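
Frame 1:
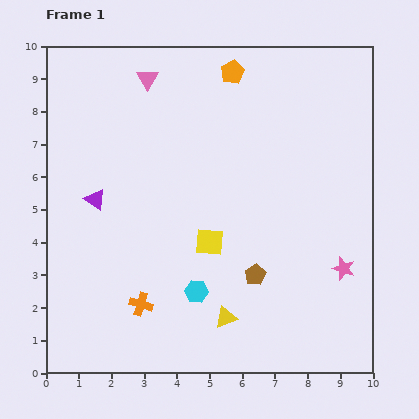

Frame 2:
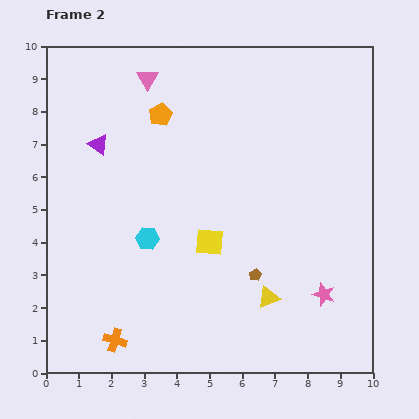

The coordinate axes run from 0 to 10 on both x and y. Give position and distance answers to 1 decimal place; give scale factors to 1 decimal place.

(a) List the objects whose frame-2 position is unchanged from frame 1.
the brown pentagon, the yellow square, the pink triangle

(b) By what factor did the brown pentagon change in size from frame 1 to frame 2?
0.6×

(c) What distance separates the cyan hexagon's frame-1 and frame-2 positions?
2.2

The cyan hexagon moved from (4.6, 2.5) to (3.1, 4.1), a distance of √(1.5² + 1.6²) ≈ 2.2.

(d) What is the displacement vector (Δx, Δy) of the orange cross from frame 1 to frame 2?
(-0.8, -1.1)

The orange cross was at (2.9, 2.1) in frame 1 and (2.1, 1.0) in frame 2.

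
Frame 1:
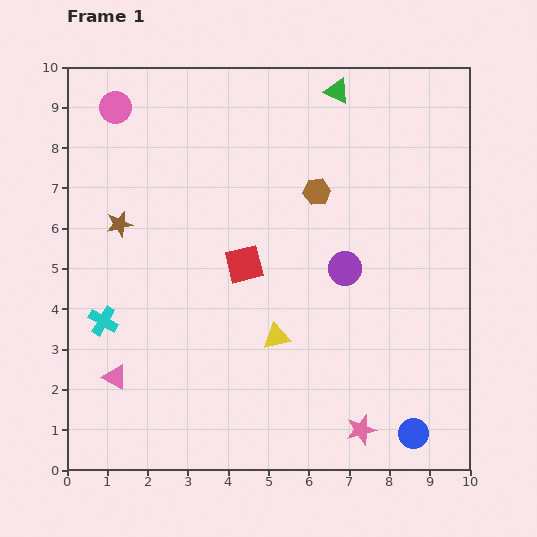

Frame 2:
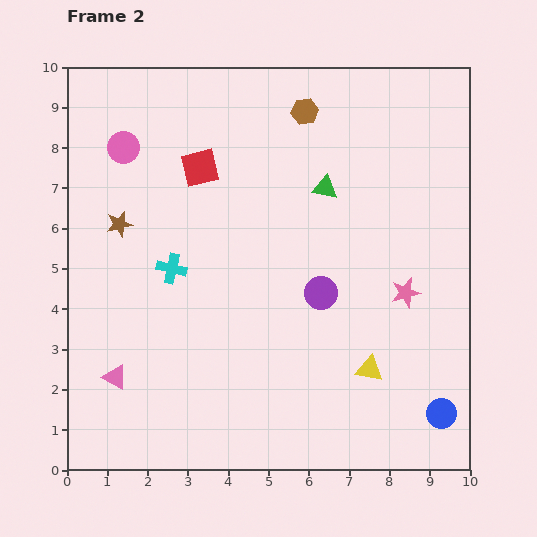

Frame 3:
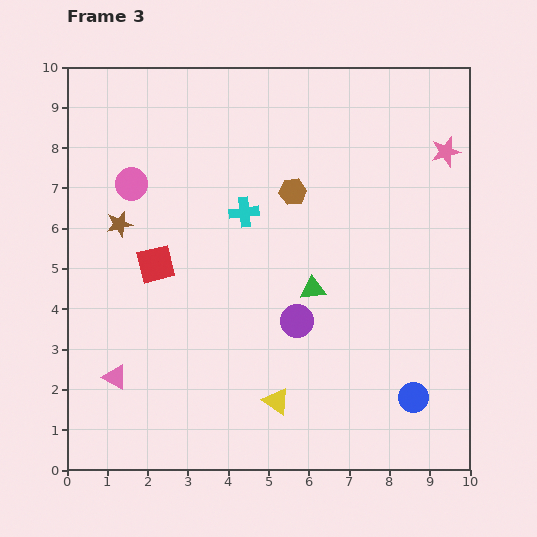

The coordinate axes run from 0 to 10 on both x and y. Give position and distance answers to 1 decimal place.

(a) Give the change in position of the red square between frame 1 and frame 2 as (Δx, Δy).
(-1.1, 2.4)

The red square was at (4.4, 5.1) in frame 1 and (3.3, 7.5) in frame 2.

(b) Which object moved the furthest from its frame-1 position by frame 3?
the pink star

(moved 7.2; next 4.9)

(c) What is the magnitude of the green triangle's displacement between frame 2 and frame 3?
2.5

The green triangle moved from (6.4, 7.0) to (6.1, 4.5), a distance of √(0.3² + 2.5²) ≈ 2.5.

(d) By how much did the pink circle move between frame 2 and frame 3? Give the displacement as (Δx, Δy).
(0.2, -0.9)

The pink circle was at (1.4, 8.0) in frame 2 and (1.6, 7.1) in frame 3.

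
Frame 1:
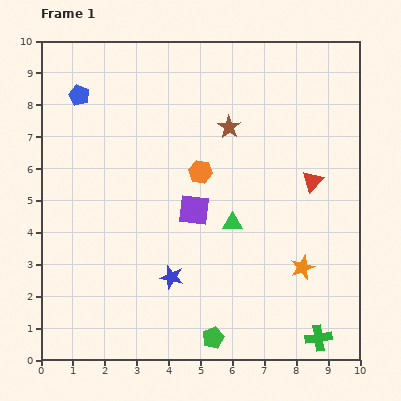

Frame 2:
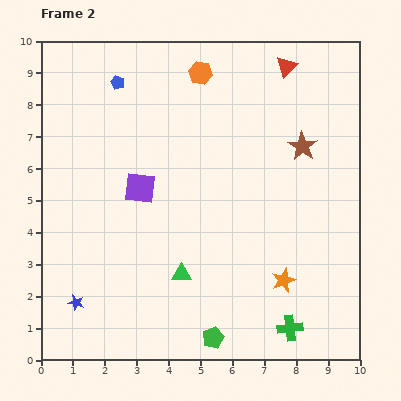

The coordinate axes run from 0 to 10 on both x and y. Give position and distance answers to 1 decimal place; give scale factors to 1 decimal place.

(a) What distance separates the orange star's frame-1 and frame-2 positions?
0.7

The orange star moved from (8.2, 2.9) to (7.6, 2.5), a distance of √(0.6² + 0.4²) ≈ 0.7.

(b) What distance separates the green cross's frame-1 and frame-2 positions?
0.9

The green cross moved from (8.7, 0.7) to (7.8, 1.0), a distance of √(0.9² + 0.3²) ≈ 0.9.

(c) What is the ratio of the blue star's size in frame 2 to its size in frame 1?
0.7×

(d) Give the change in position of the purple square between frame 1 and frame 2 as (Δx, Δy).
(-1.7, 0.7)

The purple square was at (4.8, 4.7) in frame 1 and (3.1, 5.4) in frame 2.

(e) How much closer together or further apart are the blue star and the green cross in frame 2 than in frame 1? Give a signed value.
+1.7

Distance in frame 1: 5.0. Distance in frame 2: 6.7.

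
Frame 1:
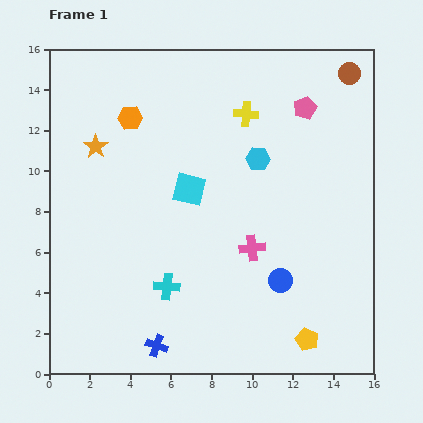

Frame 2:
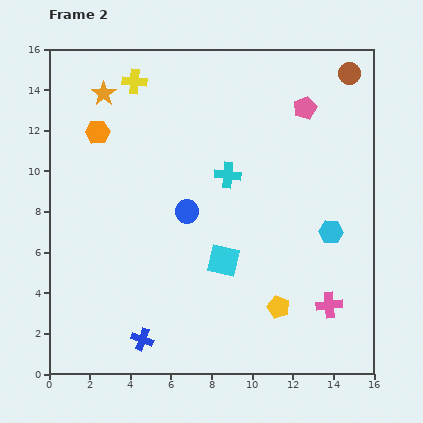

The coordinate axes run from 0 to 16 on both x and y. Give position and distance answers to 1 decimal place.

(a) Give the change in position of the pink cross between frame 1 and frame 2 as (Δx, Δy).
(3.8, -2.8)

The pink cross was at (10.0, 6.2) in frame 1 and (13.8, 3.4) in frame 2.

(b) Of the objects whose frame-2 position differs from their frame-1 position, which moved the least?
the blue cross

(moved 0.8)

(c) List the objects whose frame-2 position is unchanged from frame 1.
the brown circle, the pink pentagon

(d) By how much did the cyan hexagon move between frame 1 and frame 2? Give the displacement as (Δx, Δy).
(3.6, -3.6)

The cyan hexagon was at (10.3, 10.6) in frame 1 and (13.9, 7.0) in frame 2.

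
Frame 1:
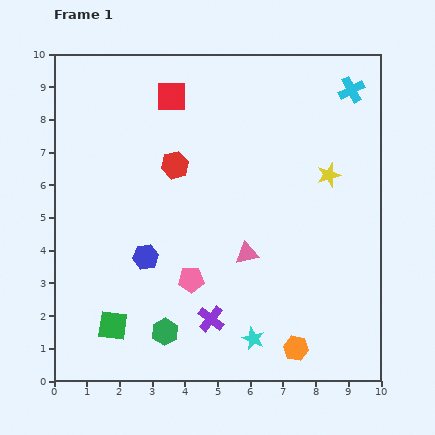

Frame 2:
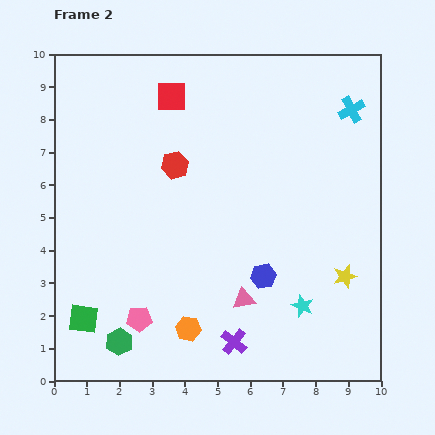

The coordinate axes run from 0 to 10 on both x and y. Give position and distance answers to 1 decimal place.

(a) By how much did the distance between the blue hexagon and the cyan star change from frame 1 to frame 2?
-2.6

Distance in frame 1: 4.1. Distance in frame 2: 1.5.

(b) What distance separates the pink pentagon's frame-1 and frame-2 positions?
2.0

The pink pentagon moved from (4.2, 3.1) to (2.6, 1.9), a distance of √(1.6² + 1.2²) ≈ 2.0.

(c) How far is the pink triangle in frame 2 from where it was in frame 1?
1.4

The pink triangle moved from (5.9, 3.9) to (5.8, 2.5), a distance of √(0.1² + 1.4²) ≈ 1.4.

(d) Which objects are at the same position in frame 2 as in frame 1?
the red hexagon, the red square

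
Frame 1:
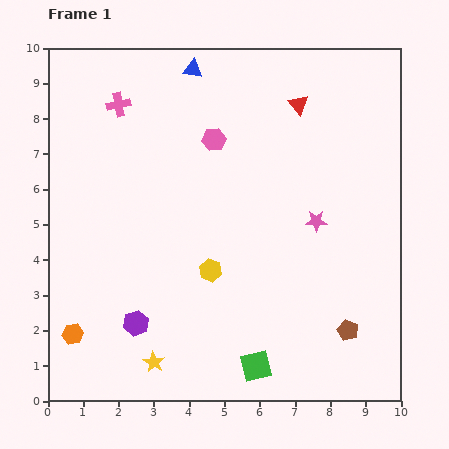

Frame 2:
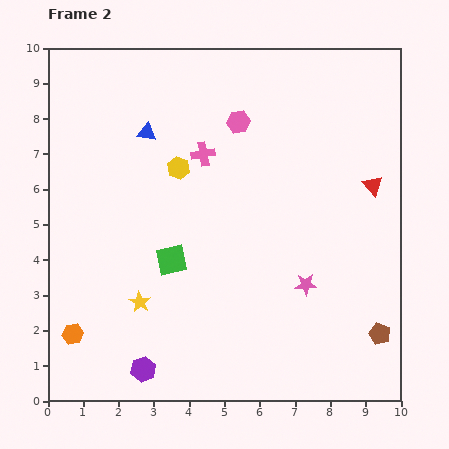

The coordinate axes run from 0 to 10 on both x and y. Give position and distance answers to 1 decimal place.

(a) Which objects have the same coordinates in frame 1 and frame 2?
the orange hexagon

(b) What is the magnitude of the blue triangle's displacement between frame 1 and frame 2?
2.2

The blue triangle moved from (4.1, 9.4) to (2.8, 7.6), a distance of √(1.3² + 1.8²) ≈ 2.2.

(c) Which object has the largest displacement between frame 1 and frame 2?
the green square

(moved 3.8; next 3.1)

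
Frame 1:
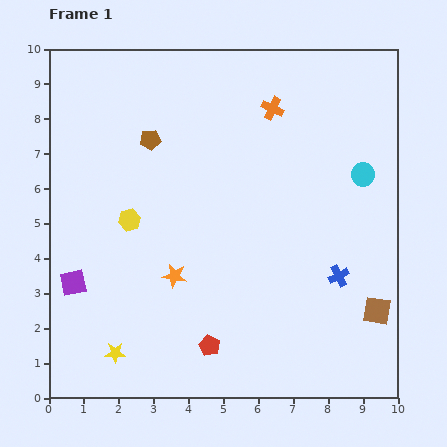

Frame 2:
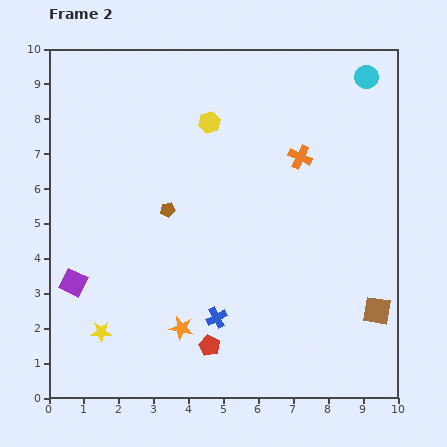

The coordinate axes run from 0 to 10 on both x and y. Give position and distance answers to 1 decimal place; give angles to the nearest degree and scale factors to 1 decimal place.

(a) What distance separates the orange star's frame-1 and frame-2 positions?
1.5

The orange star moved from (3.6, 3.5) to (3.8, 2.0), a distance of √(0.2² + 1.5²) ≈ 1.5.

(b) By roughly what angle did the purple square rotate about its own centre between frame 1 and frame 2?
37° clockwise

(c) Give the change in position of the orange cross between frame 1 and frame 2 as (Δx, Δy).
(0.8, -1.4)

The orange cross was at (6.4, 8.3) in frame 1 and (7.2, 6.9) in frame 2.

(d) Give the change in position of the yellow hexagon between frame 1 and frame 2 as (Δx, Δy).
(2.3, 2.8)

The yellow hexagon was at (2.3, 5.1) in frame 1 and (4.6, 7.9) in frame 2.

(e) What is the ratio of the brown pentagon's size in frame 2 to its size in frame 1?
0.7×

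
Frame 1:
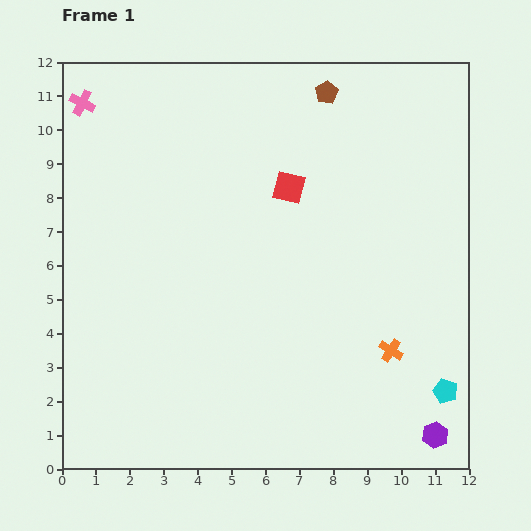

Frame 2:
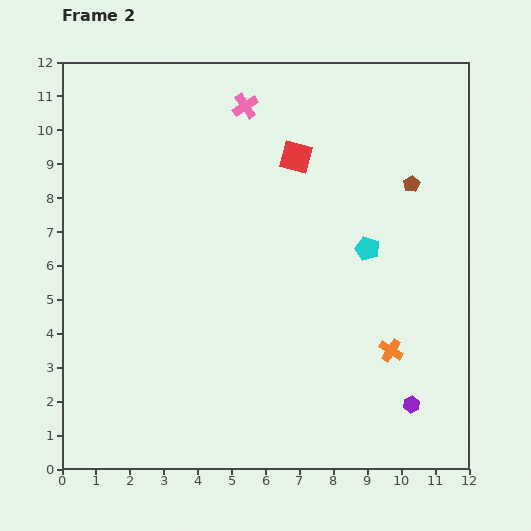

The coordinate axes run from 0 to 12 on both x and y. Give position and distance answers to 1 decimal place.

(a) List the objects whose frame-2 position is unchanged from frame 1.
the orange cross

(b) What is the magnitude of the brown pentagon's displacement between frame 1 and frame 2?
3.7

The brown pentagon moved from (7.8, 11.1) to (10.3, 8.4), a distance of √(2.5² + 2.7²) ≈ 3.7.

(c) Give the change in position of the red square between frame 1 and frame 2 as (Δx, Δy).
(0.2, 0.9)

The red square was at (6.7, 8.3) in frame 1 and (6.9, 9.2) in frame 2.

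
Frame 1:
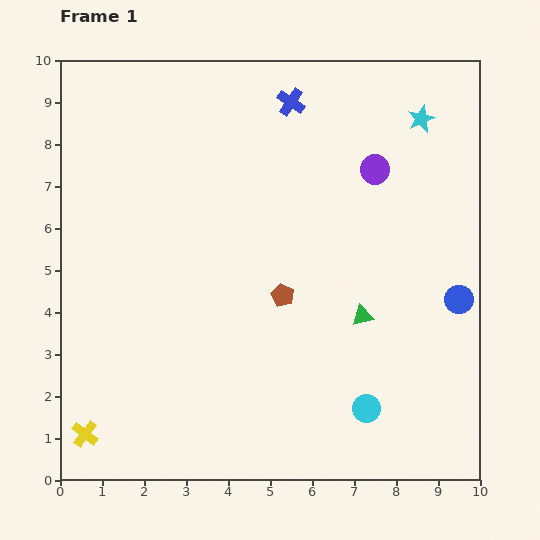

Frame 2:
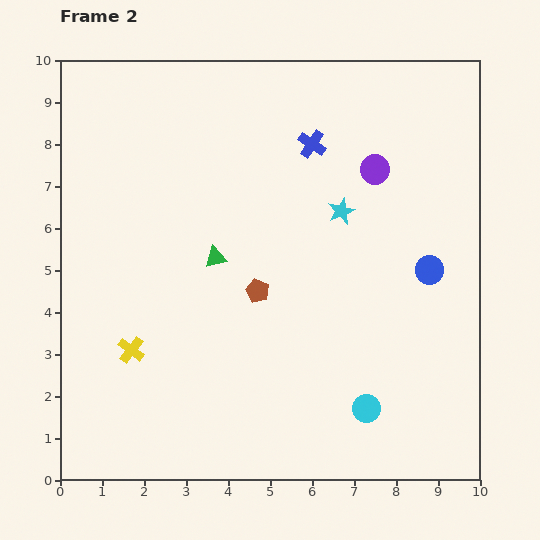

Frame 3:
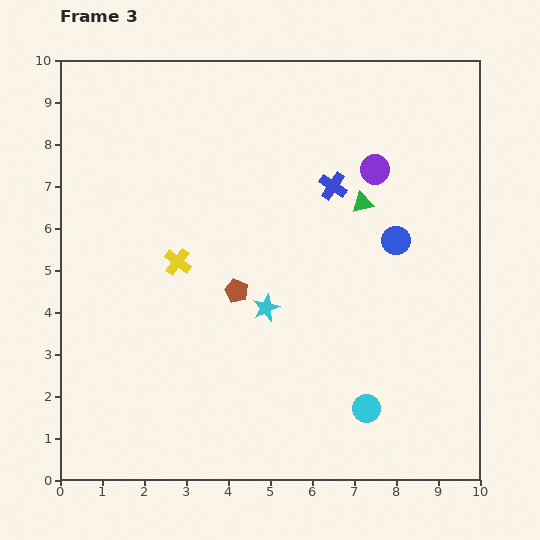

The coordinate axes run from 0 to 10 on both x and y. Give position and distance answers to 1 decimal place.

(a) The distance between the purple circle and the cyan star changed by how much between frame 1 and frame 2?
-0.3

Distance in frame 1: 1.6. Distance in frame 2: 1.3.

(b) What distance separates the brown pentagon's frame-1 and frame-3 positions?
1.1

The brown pentagon moved from (5.3, 4.4) to (4.2, 4.5), a distance of √(1.1² + 0.1²) ≈ 1.1.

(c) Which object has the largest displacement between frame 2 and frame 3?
the green triangle

(moved 3.7; next 2.9)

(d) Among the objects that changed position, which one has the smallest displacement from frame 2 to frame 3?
the brown pentagon

(moved 0.5)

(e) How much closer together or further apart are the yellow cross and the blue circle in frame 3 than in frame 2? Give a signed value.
-2.1

Distance in frame 2: 7.3. Distance in frame 3: 5.2.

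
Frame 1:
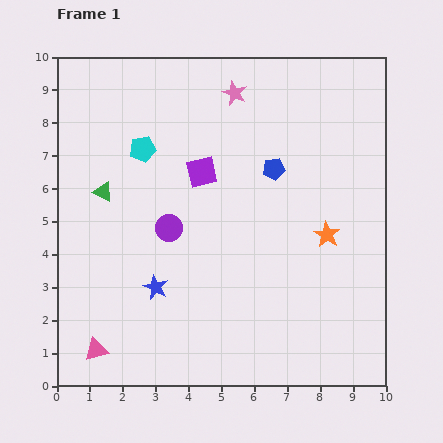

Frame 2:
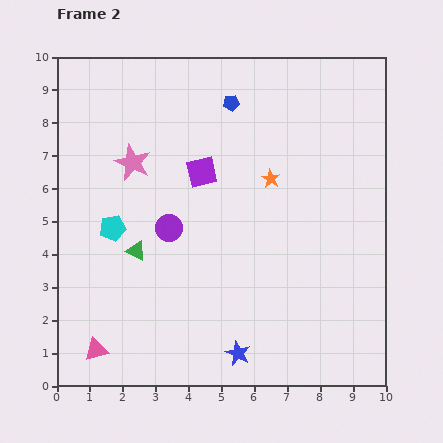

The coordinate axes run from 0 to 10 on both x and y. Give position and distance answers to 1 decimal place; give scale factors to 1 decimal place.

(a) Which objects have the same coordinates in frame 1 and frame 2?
the purple circle, the pink triangle, the purple square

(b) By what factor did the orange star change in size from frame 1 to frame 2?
0.7×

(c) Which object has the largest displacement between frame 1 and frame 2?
the pink star

(moved 3.7; next 3.2)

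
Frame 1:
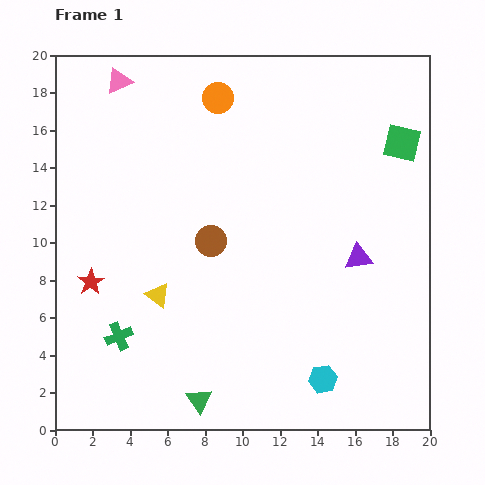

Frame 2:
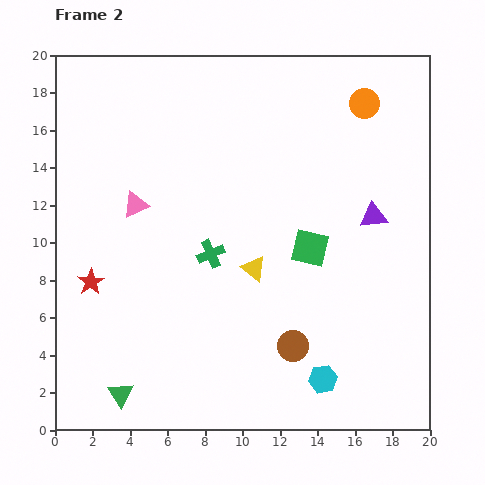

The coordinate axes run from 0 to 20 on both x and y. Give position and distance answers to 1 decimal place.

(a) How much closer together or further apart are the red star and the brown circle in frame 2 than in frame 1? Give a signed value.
+4.5

Distance in frame 1: 6.8. Distance in frame 2: 11.3.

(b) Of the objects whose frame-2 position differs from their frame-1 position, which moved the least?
the purple triangle

(moved 2.3)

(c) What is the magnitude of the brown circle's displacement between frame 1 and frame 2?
7.1

The brown circle moved from (8.3, 10.1) to (12.7, 4.5), a distance of √(4.4² + 5.6²) ≈ 7.1.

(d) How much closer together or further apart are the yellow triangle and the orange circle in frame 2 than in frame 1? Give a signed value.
-0.4

Distance in frame 1: 11.0. Distance in frame 2: 10.6.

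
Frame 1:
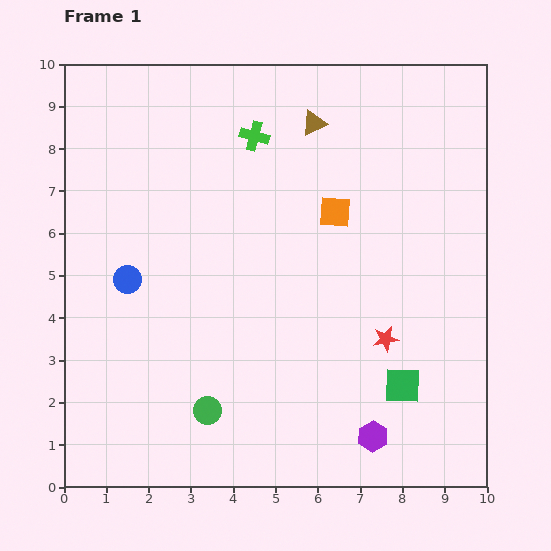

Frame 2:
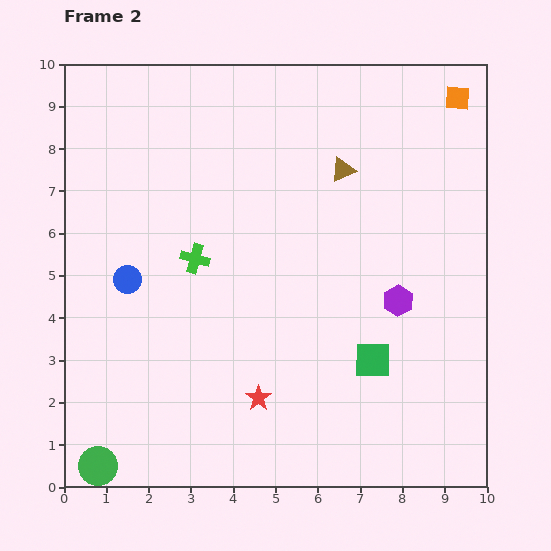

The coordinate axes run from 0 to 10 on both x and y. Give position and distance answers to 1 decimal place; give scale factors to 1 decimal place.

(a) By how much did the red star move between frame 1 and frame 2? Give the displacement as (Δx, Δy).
(-3.0, -1.4)

The red star was at (7.6, 3.5) in frame 1 and (4.6, 2.1) in frame 2.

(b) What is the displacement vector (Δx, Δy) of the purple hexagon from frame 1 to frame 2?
(0.6, 3.2)

The purple hexagon was at (7.3, 1.2) in frame 1 and (7.9, 4.4) in frame 2.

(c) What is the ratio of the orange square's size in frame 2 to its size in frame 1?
0.8×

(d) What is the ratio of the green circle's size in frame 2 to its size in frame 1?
1.4×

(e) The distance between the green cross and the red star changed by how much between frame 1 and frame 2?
-2.1

Distance in frame 1: 5.7. Distance in frame 2: 3.6.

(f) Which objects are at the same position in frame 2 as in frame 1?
the blue circle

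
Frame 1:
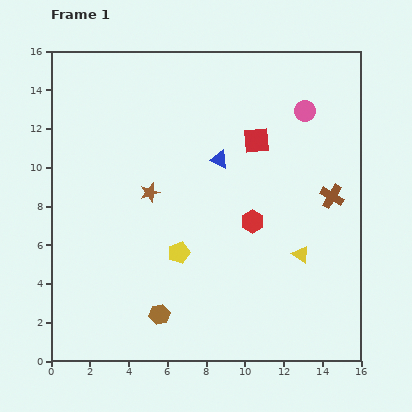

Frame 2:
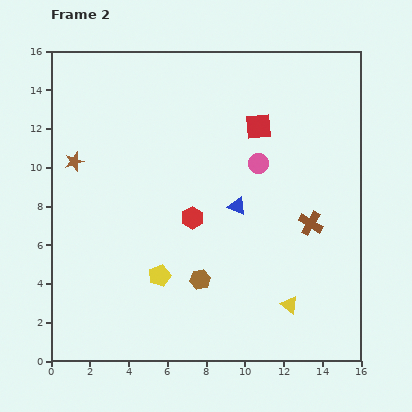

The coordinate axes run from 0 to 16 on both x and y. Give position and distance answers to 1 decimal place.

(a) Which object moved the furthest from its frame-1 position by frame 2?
the brown star

(moved 4.2; next 3.6)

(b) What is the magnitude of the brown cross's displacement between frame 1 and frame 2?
1.8

The brown cross moved from (14.5, 8.5) to (13.4, 7.1), a distance of √(1.1² + 1.4²) ≈ 1.8.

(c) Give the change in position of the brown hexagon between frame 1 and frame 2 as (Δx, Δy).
(2.1, 1.8)

The brown hexagon was at (5.6, 2.4) in frame 1 and (7.7, 4.2) in frame 2.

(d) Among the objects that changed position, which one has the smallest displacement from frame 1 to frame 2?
the red square

(moved 0.7)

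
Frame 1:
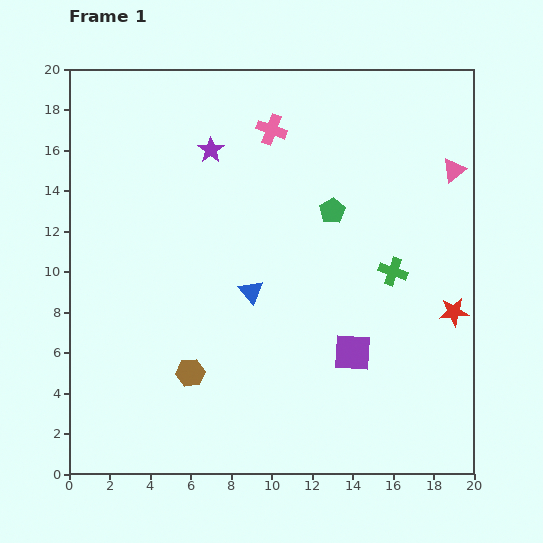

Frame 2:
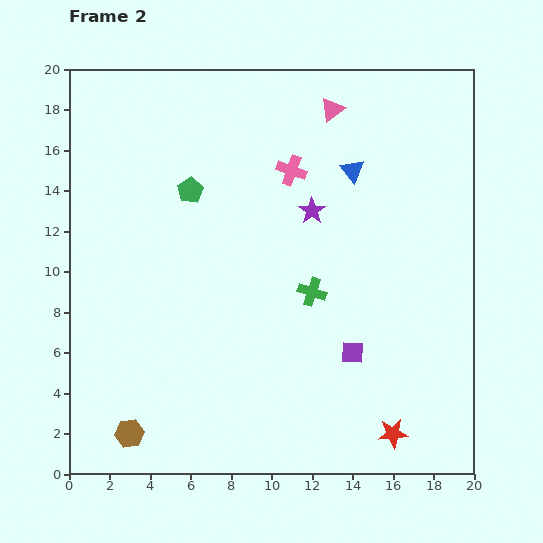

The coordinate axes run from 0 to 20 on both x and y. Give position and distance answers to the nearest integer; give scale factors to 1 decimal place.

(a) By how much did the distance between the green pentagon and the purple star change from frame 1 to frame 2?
-1

Distance in frame 1: 7. Distance in frame 2: 6.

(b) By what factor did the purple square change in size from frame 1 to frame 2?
0.6×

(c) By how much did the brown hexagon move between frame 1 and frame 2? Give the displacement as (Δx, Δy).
(-3, -3)

The brown hexagon was at (6, 5) in frame 1 and (3, 2) in frame 2.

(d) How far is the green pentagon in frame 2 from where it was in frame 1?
7

The green pentagon moved from (13, 13) to (6, 14), a distance of √(7² + 1²) ≈ 7.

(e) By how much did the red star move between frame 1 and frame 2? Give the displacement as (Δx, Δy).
(-3, -6)

The red star was at (19, 8) in frame 1 and (16, 2) in frame 2.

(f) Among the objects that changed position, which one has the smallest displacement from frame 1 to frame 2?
the pink cross

(moved 2)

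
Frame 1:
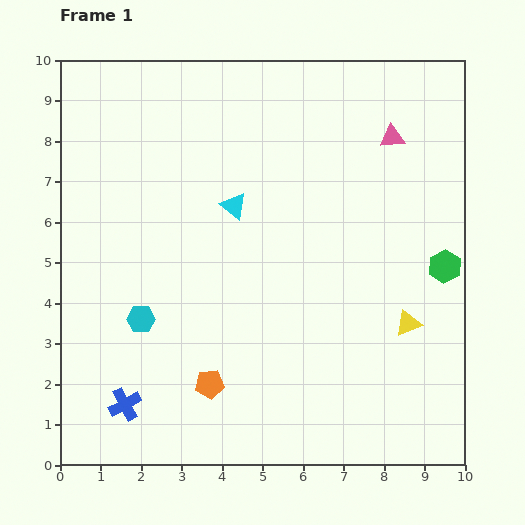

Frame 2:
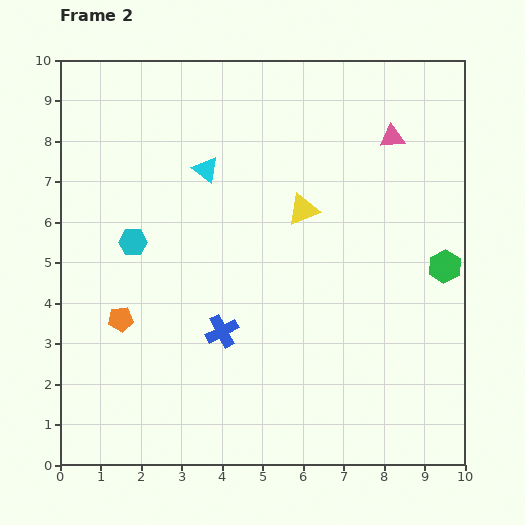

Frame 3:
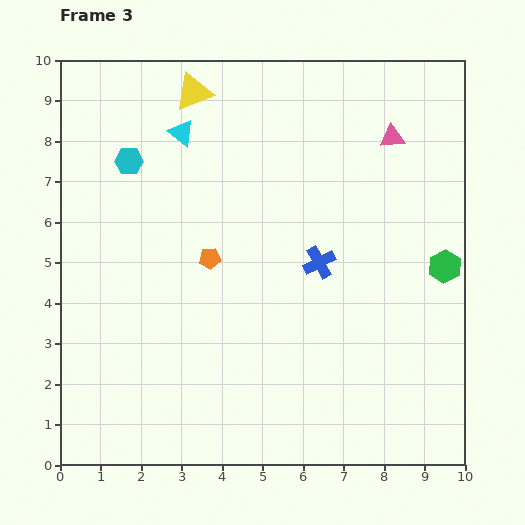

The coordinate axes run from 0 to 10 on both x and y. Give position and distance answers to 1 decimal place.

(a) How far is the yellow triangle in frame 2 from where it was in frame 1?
3.8

The yellow triangle moved from (8.6, 3.5) to (6.0, 6.3), a distance of √(2.6² + 2.8²) ≈ 3.8.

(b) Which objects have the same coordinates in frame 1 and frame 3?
the pink triangle, the green hexagon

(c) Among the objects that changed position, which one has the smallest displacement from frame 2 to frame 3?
the cyan triangle

(moved 1.1)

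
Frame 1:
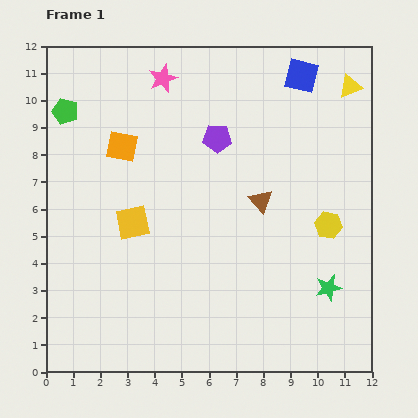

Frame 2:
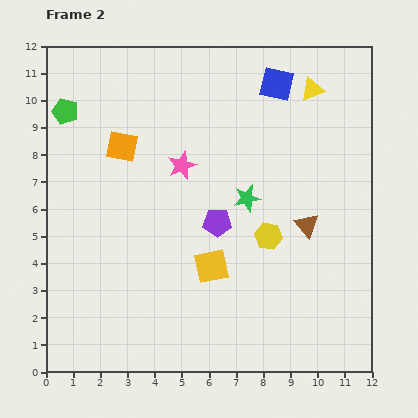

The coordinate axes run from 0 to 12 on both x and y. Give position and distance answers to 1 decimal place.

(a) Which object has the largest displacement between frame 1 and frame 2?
the green star

(moved 4.5; next 3.3)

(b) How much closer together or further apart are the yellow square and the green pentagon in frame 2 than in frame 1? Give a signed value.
+3.1

Distance in frame 1: 4.8. Distance in frame 2: 7.9.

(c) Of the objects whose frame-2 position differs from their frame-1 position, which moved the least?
the blue square

(moved 0.9)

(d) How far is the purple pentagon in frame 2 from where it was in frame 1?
3.1

The purple pentagon moved from (6.3, 8.6) to (6.3, 5.5), a distance of √(0.0² + 3.1²) ≈ 3.1.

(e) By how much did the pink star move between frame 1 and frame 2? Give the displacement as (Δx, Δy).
(0.7, -3.2)

The pink star was at (4.3, 10.8) in frame 1 and (5.0, 7.6) in frame 2.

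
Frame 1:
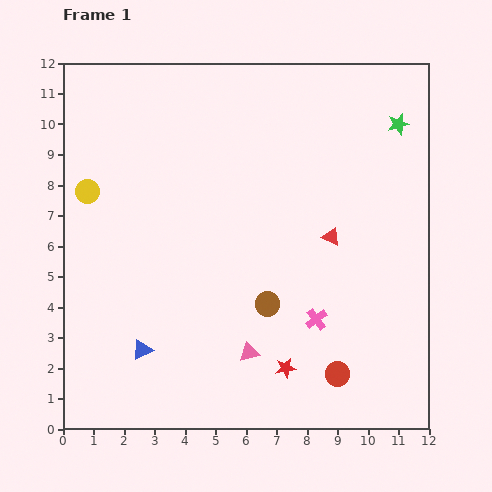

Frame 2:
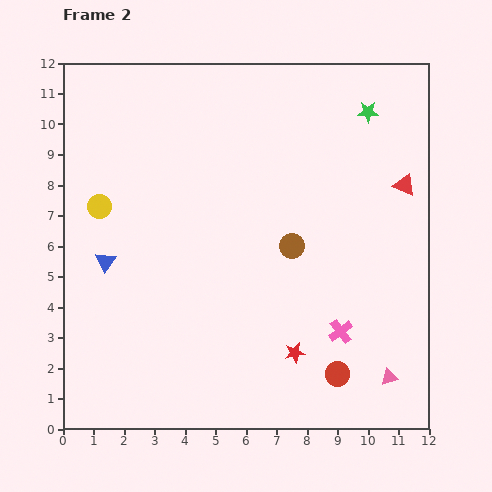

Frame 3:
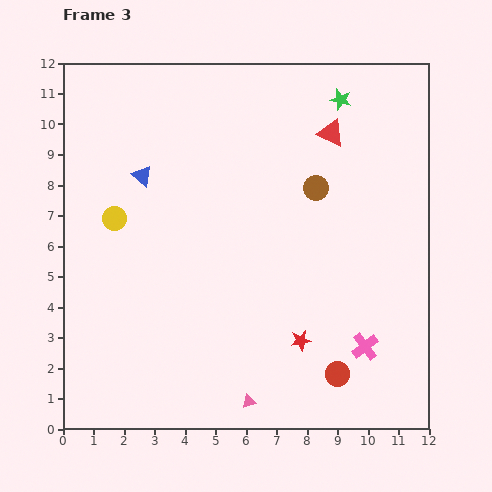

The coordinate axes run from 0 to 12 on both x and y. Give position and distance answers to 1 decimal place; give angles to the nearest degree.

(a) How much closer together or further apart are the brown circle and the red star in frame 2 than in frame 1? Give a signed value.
+1.3

Distance in frame 1: 2.2. Distance in frame 2: 3.5.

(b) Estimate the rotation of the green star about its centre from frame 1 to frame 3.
30° clockwise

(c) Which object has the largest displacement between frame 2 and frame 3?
the pink triangle

(moved 4.7; next 3.0)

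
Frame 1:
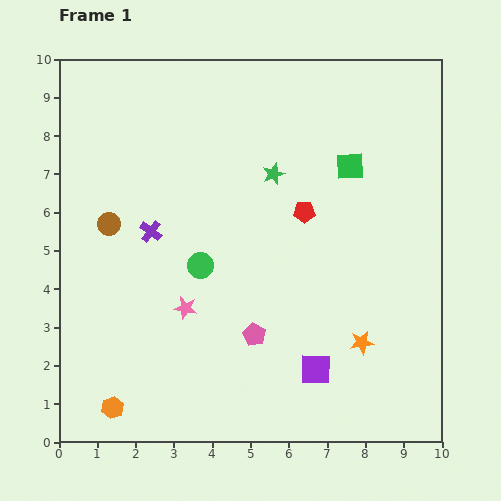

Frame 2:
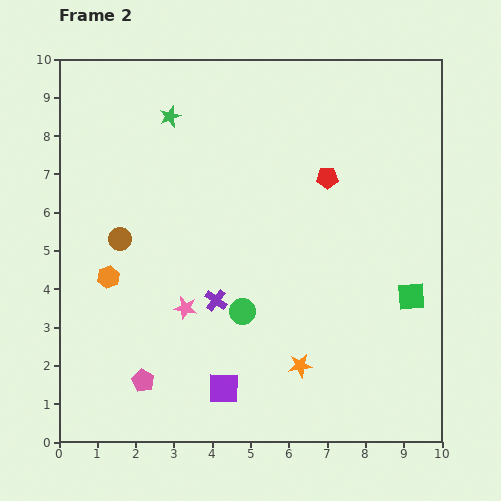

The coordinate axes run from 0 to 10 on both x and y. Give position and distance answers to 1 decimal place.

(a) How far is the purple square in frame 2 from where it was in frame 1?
2.5

The purple square moved from (6.7, 1.9) to (4.3, 1.4), a distance of √(2.4² + 0.5²) ≈ 2.5.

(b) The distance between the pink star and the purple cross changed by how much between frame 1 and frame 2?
-1.4

Distance in frame 1: 2.2. Distance in frame 2: 0.8.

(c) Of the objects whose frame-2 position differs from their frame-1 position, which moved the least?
the brown circle

(moved 0.5)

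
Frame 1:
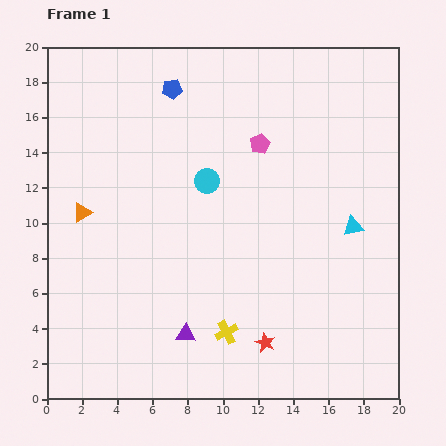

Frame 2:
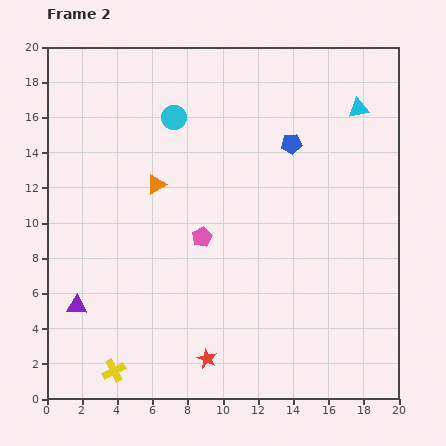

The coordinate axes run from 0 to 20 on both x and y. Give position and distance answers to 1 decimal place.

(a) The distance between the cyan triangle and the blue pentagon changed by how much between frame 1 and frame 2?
-8.6

Distance in frame 1: 12.9. Distance in frame 2: 4.3.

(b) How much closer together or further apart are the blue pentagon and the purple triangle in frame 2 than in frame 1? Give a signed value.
+1.4

Distance in frame 1: 13.9. Distance in frame 2: 15.3.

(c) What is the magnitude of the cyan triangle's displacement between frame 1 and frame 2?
6.7

The cyan triangle moved from (17.4, 9.8) to (17.7, 16.5), a distance of √(0.3² + 6.7²) ≈ 6.7.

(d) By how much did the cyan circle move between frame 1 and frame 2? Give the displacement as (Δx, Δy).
(-1.9, 3.6)

The cyan circle was at (9.1, 12.4) in frame 1 and (7.2, 16.0) in frame 2.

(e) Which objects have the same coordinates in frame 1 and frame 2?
none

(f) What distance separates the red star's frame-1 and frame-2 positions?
3.4

The red star moved from (12.4, 3.2) to (9.1, 2.3), a distance of √(3.3² + 0.9²) ≈ 3.4.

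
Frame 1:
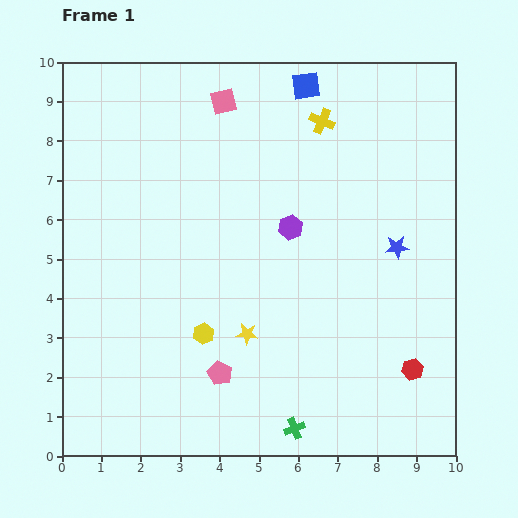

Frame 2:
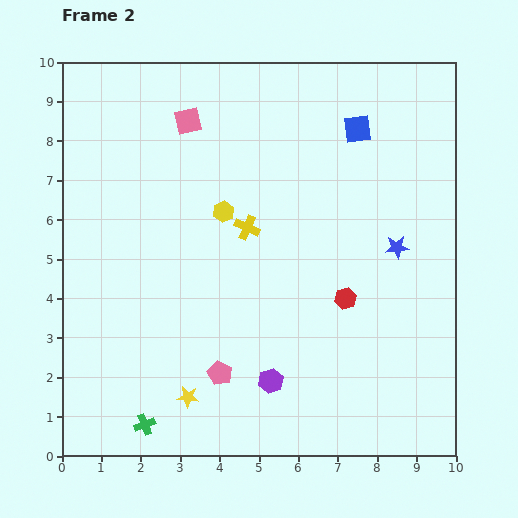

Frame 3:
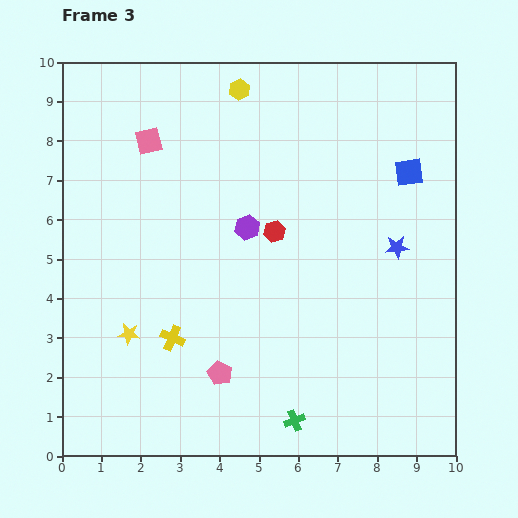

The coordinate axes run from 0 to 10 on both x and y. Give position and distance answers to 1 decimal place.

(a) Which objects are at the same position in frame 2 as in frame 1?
the pink pentagon, the blue star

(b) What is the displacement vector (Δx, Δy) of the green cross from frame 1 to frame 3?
(0.0, 0.2)

The green cross was at (5.9, 0.7) in frame 1 and (5.9, 0.9) in frame 3.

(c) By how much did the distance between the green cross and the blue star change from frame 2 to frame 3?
-2.7

Distance in frame 2: 7.8. Distance in frame 3: 5.1.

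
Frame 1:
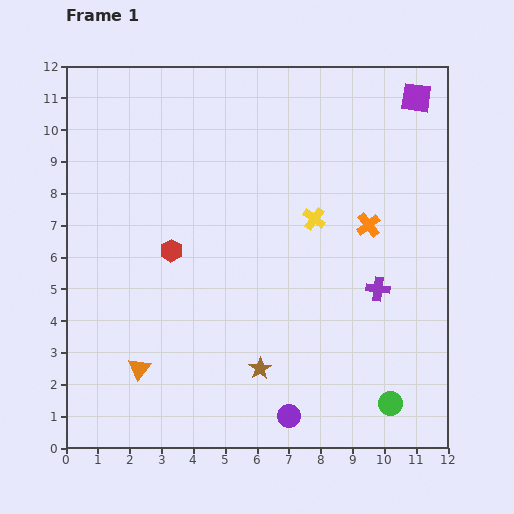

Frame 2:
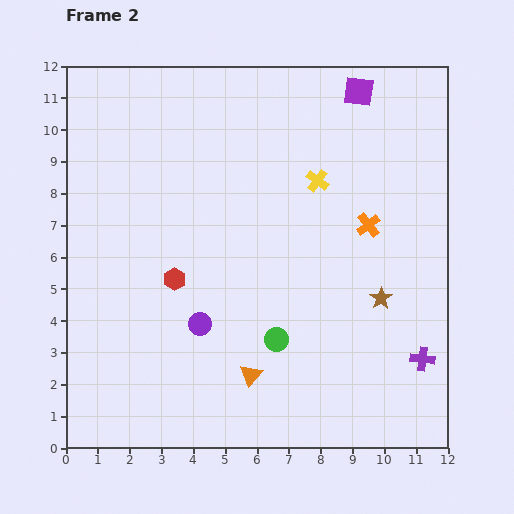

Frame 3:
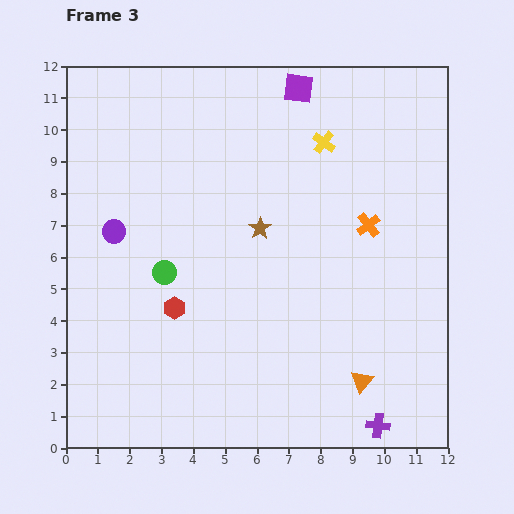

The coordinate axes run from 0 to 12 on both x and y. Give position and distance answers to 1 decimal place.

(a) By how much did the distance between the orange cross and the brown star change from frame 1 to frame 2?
-3.3

Distance in frame 1: 5.6. Distance in frame 2: 2.3.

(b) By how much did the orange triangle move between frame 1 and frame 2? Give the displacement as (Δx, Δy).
(3.5, -0.2)

The orange triangle was at (2.3, 2.5) in frame 1 and (5.8, 2.3) in frame 2.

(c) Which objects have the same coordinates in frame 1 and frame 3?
the orange cross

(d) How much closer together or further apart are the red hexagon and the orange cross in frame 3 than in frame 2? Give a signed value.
+0.3

Distance in frame 2: 6.3. Distance in frame 3: 6.6.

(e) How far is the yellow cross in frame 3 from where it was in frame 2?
1.2

The yellow cross moved from (7.9, 8.4) to (8.1, 9.6), a distance of √(0.2² + 1.2²) ≈ 1.2.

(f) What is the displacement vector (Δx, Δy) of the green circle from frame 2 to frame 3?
(-3.5, 2.1)

The green circle was at (6.6, 3.4) in frame 2 and (3.1, 5.5) in frame 3.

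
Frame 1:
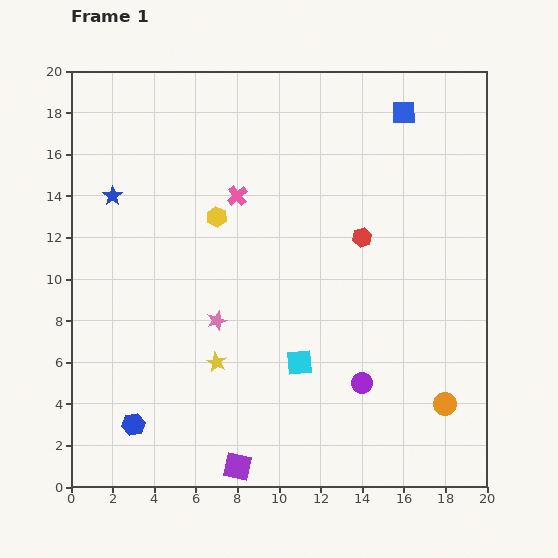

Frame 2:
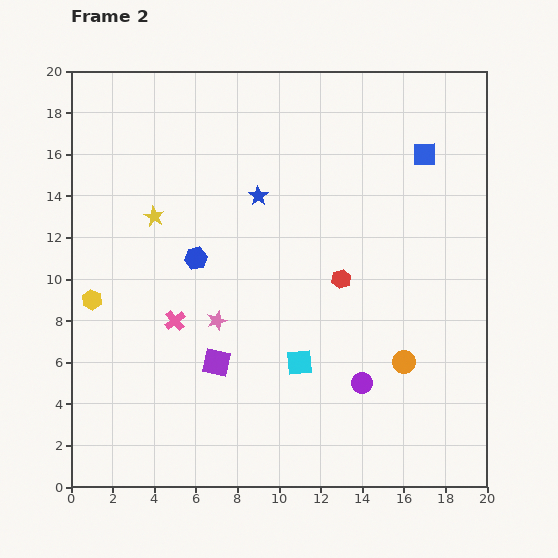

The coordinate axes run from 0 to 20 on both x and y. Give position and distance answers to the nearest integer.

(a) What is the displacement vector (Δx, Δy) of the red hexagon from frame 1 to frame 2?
(-1, -2)

The red hexagon was at (14, 12) in frame 1 and (13, 10) in frame 2.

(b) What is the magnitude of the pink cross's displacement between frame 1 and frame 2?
7

The pink cross moved from (8, 14) to (5, 8), a distance of √(3² + 6²) ≈ 7.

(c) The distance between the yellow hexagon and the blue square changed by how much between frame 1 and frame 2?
+7

Distance in frame 1: 10. Distance in frame 2: 17.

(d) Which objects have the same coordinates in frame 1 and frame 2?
the purple circle, the cyan square, the pink star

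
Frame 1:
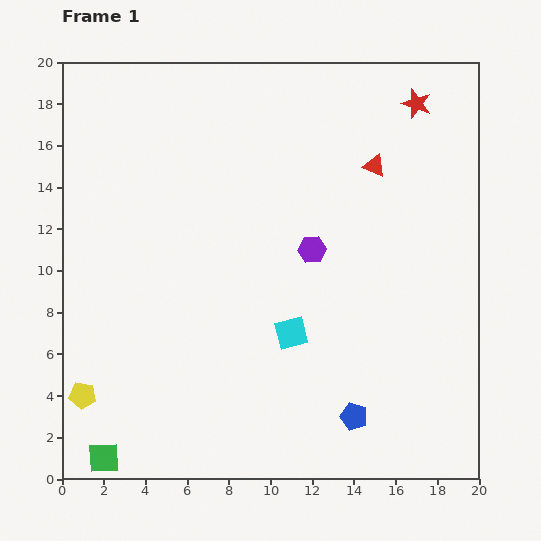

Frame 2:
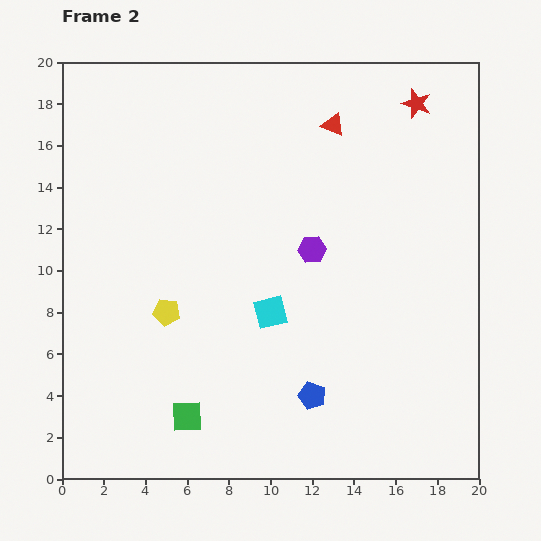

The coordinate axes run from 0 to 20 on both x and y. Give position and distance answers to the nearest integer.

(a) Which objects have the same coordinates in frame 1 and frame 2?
the purple hexagon, the red star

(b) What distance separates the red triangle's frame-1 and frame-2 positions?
3

The red triangle moved from (15, 15) to (13, 17), a distance of √(2² + 2²) ≈ 3.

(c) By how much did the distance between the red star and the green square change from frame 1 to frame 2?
-4

Distance in frame 1: 23. Distance in frame 2: 19.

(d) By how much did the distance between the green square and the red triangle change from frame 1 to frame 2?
-3

Distance in frame 1: 19. Distance in frame 2: 16.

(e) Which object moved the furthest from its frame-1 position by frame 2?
the yellow pentagon

(moved 6; next 4)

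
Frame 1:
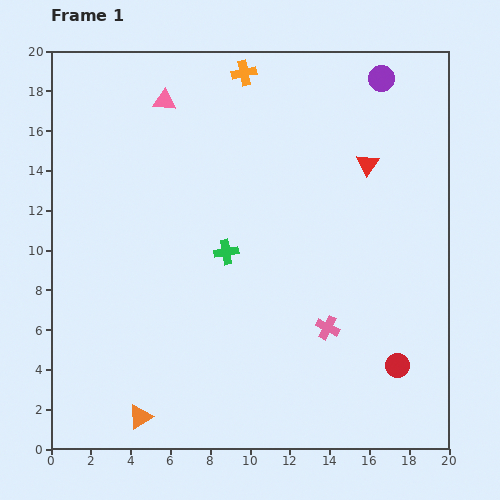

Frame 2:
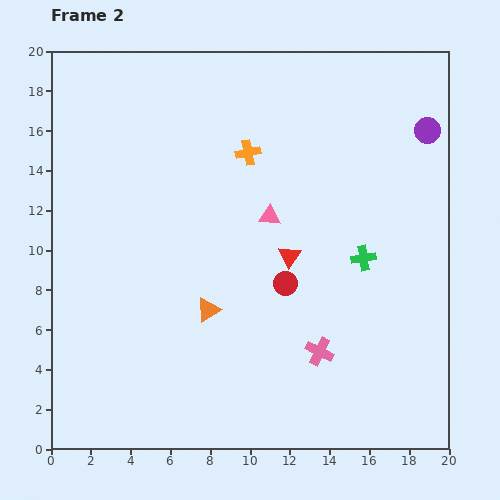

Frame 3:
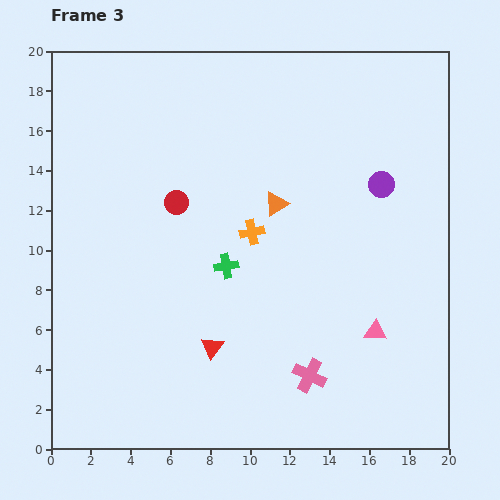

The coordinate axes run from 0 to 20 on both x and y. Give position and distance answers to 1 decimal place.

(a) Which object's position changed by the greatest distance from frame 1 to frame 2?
the pink triangle

(moved 7.9; next 6.9)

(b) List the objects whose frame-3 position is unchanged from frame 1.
none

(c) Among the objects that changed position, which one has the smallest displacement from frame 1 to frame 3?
the green cross

(moved 0.7)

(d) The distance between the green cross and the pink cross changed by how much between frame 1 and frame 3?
+0.5

Distance in frame 1: 6.4. Distance in frame 3: 6.9.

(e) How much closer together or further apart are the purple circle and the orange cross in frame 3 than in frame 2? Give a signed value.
-2.2

Distance in frame 2: 9.1. Distance in frame 3: 6.9.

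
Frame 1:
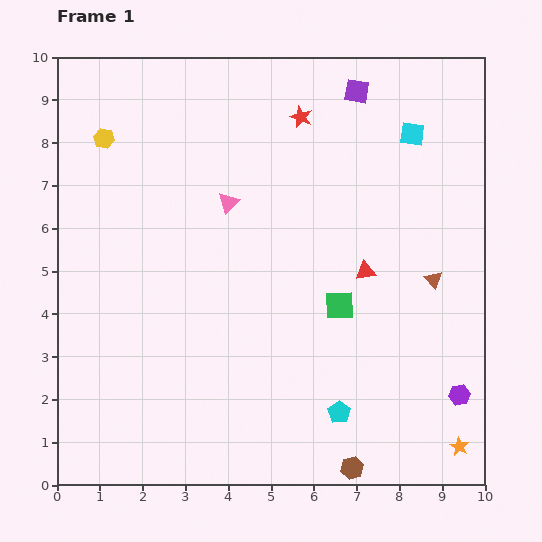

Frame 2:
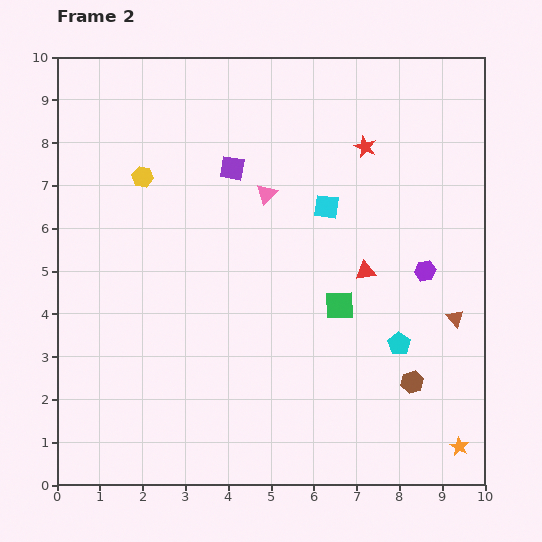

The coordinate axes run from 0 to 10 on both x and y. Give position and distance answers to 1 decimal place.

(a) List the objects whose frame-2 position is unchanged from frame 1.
the orange star, the green square, the red triangle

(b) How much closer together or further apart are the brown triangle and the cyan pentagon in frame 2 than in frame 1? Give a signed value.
-2.4

Distance in frame 1: 3.8. Distance in frame 2: 1.4.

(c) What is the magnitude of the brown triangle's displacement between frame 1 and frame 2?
1.0

The brown triangle moved from (8.8, 4.8) to (9.3, 3.9), a distance of √(0.5² + 0.9²) ≈ 1.0.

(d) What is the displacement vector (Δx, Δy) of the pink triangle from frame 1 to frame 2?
(0.9, 0.2)

The pink triangle was at (4.0, 6.6) in frame 1 and (4.9, 6.8) in frame 2.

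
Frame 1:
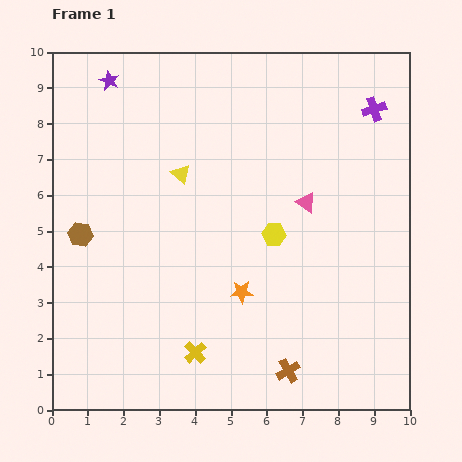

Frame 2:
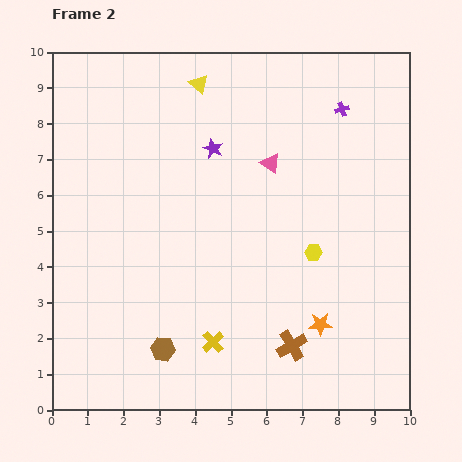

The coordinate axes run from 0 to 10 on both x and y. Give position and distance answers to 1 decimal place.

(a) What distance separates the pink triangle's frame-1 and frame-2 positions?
1.5

The pink triangle moved from (7.1, 5.8) to (6.1, 6.9), a distance of √(1.0² + 1.1²) ≈ 1.5.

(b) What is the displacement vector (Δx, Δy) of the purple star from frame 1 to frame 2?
(2.9, -1.9)

The purple star was at (1.6, 9.2) in frame 1 and (4.5, 7.3) in frame 2.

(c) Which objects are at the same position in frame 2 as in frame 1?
none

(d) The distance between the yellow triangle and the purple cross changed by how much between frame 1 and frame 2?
-1.6

Distance in frame 1: 5.7. Distance in frame 2: 4.1.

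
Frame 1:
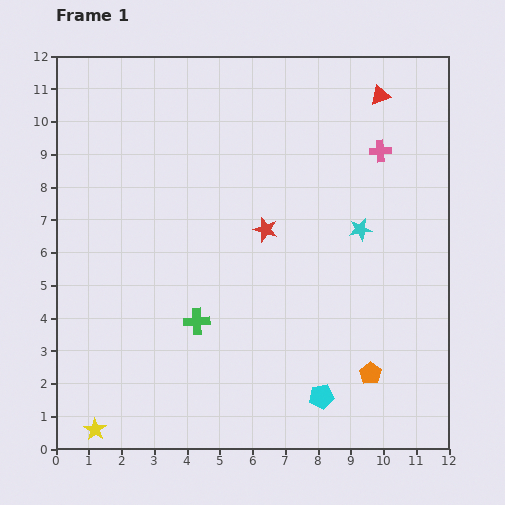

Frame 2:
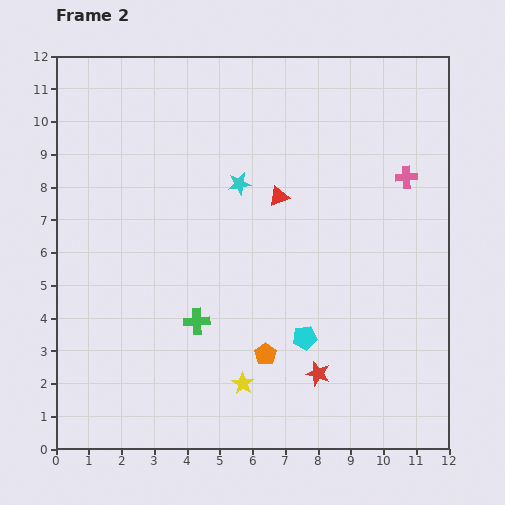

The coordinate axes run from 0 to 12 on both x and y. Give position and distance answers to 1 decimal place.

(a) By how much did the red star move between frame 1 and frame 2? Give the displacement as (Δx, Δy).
(1.6, -4.4)

The red star was at (6.4, 6.7) in frame 1 and (8.0, 2.3) in frame 2.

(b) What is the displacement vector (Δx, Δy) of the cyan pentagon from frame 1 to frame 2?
(-0.5, 1.8)

The cyan pentagon was at (8.1, 1.6) in frame 1 and (7.6, 3.4) in frame 2.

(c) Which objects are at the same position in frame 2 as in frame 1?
the green cross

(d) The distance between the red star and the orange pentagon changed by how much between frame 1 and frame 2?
-3.7

Distance in frame 1: 5.4. Distance in frame 2: 1.7.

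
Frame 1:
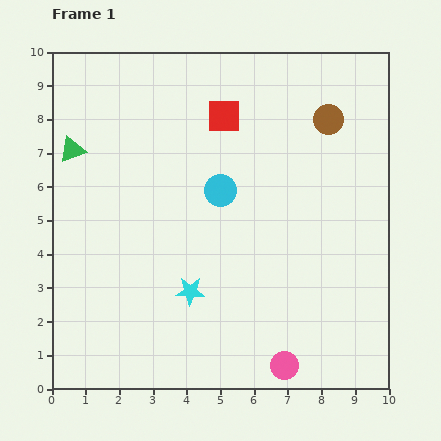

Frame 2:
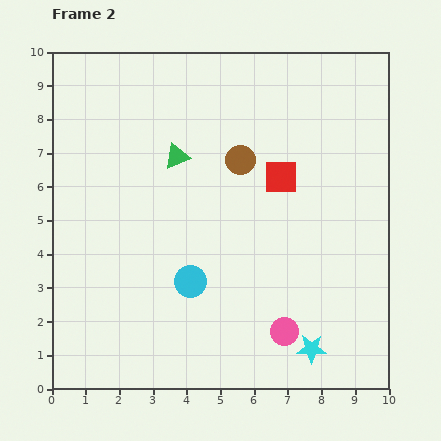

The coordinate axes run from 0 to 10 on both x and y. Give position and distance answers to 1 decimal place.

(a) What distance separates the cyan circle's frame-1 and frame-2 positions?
2.8

The cyan circle moved from (5.0, 5.9) to (4.1, 3.2), a distance of √(0.9² + 2.7²) ≈ 2.8.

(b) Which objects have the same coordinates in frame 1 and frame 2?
none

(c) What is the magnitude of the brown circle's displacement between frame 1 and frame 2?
2.9

The brown circle moved from (8.2, 8.0) to (5.6, 6.8), a distance of √(2.6² + 1.2²) ≈ 2.9.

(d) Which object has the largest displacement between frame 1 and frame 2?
the cyan star

(moved 4.0; next 3.1)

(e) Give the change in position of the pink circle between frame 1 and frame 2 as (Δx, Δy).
(0.0, 1.0)

The pink circle was at (6.9, 0.7) in frame 1 and (6.9, 1.7) in frame 2.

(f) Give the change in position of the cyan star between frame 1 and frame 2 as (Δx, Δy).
(3.6, -1.7)

The cyan star was at (4.1, 2.9) in frame 1 and (7.7, 1.2) in frame 2.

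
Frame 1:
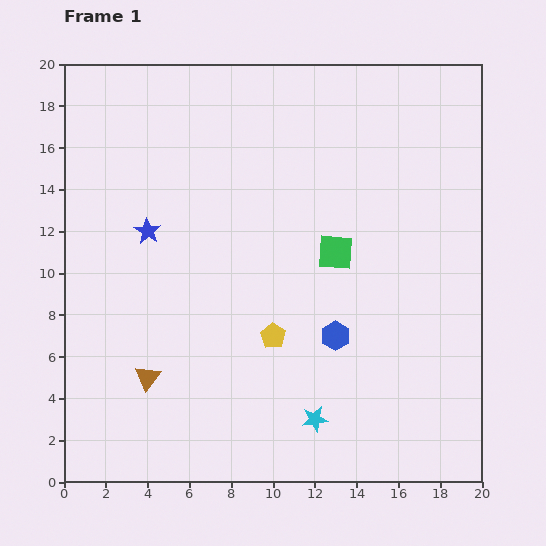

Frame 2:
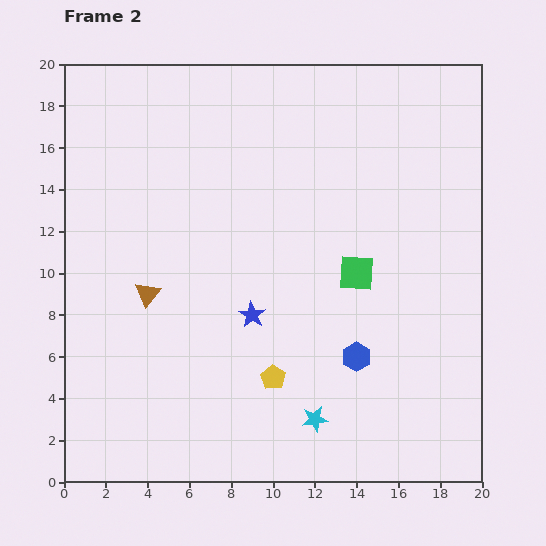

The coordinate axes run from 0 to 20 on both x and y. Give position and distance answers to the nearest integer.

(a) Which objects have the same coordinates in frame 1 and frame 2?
the cyan star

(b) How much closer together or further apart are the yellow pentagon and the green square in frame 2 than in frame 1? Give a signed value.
+1

Distance in frame 1: 5. Distance in frame 2: 6.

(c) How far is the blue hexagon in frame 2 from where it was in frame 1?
1

The blue hexagon moved from (13, 7) to (14, 6), a distance of √(1² + 1²) ≈ 1.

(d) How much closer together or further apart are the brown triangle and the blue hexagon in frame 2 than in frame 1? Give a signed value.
+1

Distance in frame 1: 9. Distance in frame 2: 10.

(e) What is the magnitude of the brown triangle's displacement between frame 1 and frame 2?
4

The brown triangle moved from (4, 5) to (4, 9), a distance of √(0² + 4²) ≈ 4.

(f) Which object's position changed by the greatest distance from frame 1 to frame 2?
the blue star

(moved 6; next 4)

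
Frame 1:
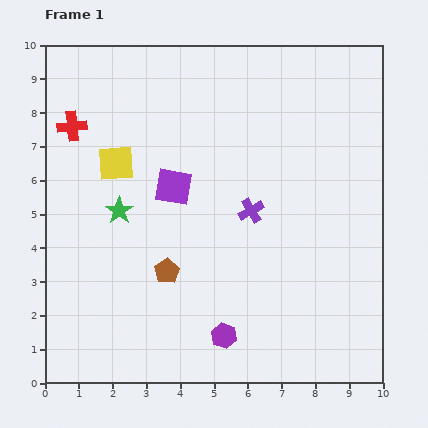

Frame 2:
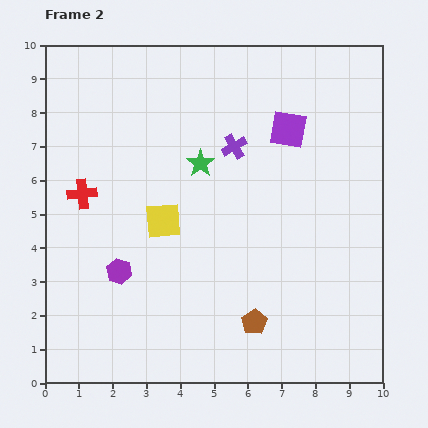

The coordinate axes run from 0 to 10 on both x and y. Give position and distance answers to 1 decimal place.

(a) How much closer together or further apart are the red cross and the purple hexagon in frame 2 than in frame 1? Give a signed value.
-5.2

Distance in frame 1: 7.7. Distance in frame 2: 2.5.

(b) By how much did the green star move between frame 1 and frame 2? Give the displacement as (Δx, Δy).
(2.4, 1.4)

The green star was at (2.2, 5.1) in frame 1 and (4.6, 6.5) in frame 2.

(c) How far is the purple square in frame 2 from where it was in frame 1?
3.8

The purple square moved from (3.8, 5.8) to (7.2, 7.5), a distance of √(3.4² + 1.7²) ≈ 3.8.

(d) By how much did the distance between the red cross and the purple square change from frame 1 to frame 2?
+2.9

Distance in frame 1: 3.5. Distance in frame 2: 6.4.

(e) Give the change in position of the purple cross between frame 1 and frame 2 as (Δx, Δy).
(-0.5, 1.9)

The purple cross was at (6.1, 5.1) in frame 1 and (5.6, 7.0) in frame 2.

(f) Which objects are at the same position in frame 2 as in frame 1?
none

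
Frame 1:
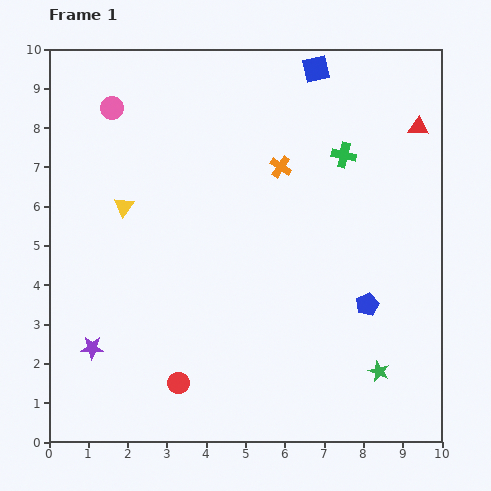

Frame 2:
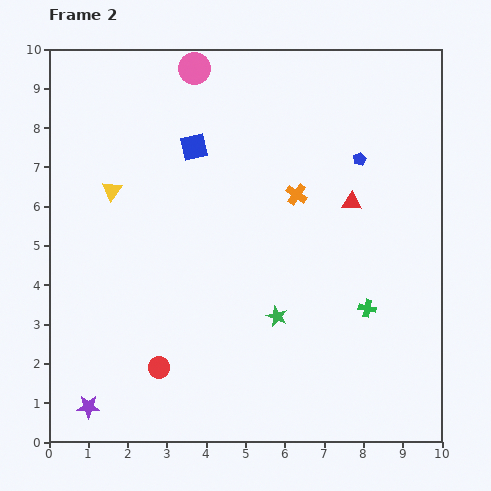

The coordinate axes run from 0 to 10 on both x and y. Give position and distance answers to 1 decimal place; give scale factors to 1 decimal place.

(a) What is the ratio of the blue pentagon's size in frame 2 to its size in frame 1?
0.6×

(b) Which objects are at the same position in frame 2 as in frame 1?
none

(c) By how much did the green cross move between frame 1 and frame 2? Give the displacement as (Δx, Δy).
(0.6, -3.9)

The green cross was at (7.5, 7.3) in frame 1 and (8.1, 3.4) in frame 2.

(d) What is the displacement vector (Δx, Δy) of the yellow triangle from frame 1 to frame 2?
(-0.3, 0.4)

The yellow triangle was at (1.9, 6.0) in frame 1 and (1.6, 6.4) in frame 2.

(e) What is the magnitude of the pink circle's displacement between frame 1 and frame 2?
2.3

The pink circle moved from (1.6, 8.5) to (3.7, 9.5), a distance of √(2.1² + 1.0²) ≈ 2.3.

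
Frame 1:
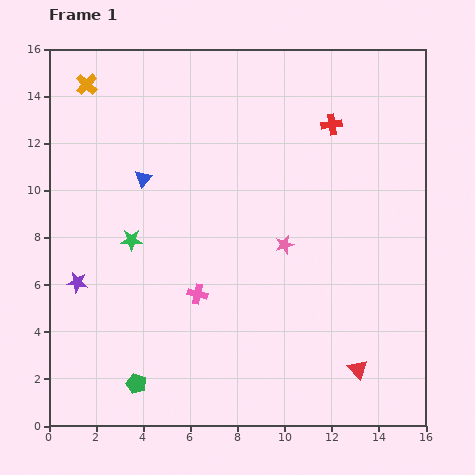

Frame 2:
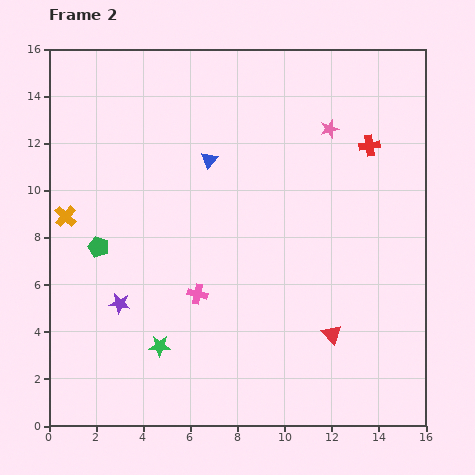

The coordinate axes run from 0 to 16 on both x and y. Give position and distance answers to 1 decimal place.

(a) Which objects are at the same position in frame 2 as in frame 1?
the pink cross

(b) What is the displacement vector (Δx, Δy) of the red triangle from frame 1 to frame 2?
(-1.1, 1.5)

The red triangle was at (13.1, 2.4) in frame 1 and (12.0, 3.9) in frame 2.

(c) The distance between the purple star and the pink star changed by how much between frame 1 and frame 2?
+2.7

Distance in frame 1: 8.9. Distance in frame 2: 11.6.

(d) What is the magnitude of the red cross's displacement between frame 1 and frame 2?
1.8

The red cross moved from (12.0, 12.8) to (13.6, 11.9), a distance of √(1.6² + 0.9²) ≈ 1.8.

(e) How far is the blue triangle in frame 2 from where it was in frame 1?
2.9

The blue triangle moved from (4.0, 10.5) to (6.8, 11.3), a distance of √(2.8² + 0.8²) ≈ 2.9.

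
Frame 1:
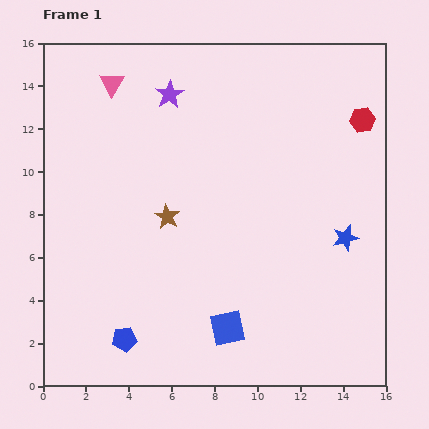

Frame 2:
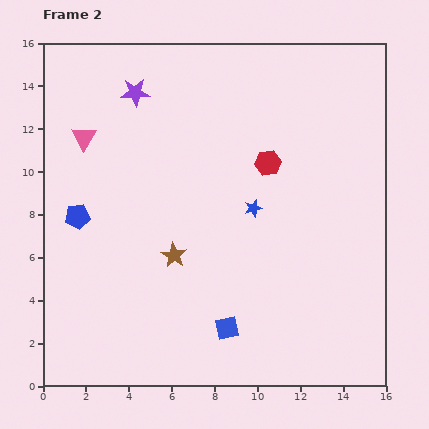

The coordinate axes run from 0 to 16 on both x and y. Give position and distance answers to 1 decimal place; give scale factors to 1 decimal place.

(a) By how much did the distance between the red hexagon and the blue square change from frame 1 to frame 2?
-3.7

Distance in frame 1: 11.6. Distance in frame 2: 7.9.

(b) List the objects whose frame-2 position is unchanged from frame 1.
the blue square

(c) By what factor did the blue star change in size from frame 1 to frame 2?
0.7×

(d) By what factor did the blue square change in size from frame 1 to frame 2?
0.7×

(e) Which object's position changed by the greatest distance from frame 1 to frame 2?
the blue pentagon

(moved 6.1; next 4.8)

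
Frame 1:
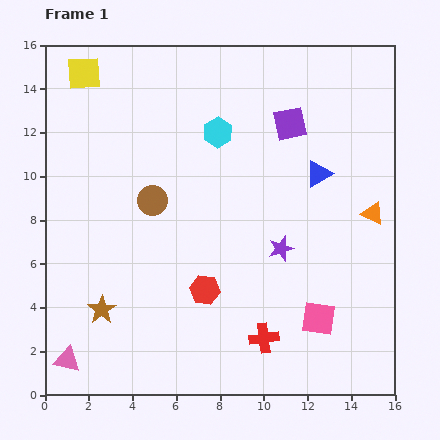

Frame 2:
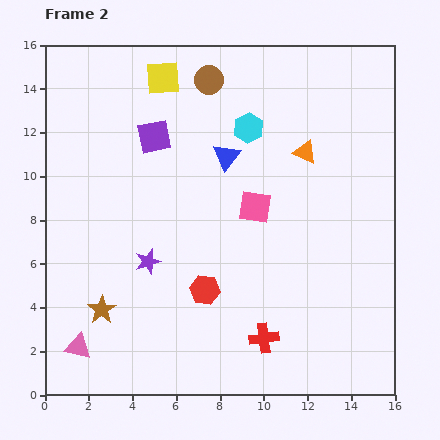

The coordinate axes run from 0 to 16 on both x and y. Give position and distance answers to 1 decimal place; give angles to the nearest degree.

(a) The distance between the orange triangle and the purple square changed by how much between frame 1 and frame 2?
+1.3

Distance in frame 1: 5.6. Distance in frame 2: 6.9.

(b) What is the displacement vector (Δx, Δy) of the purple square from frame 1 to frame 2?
(-6.2, -0.6)

The purple square was at (11.2, 12.4) in frame 1 and (5.0, 11.8) in frame 2.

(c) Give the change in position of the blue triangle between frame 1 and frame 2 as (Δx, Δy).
(-4.2, 0.8)

The blue triangle was at (12.5, 10.1) in frame 1 and (8.3, 10.9) in frame 2.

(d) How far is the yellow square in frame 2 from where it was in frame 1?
3.6

The yellow square moved from (1.8, 14.7) to (5.4, 14.5), a distance of √(3.6² + 0.2²) ≈ 3.6.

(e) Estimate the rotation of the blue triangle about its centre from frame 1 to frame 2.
22° counter-clockwise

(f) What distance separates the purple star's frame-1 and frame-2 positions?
6.1

The purple star moved from (10.8, 6.7) to (4.7, 6.1), a distance of √(6.1² + 0.6²) ≈ 6.1.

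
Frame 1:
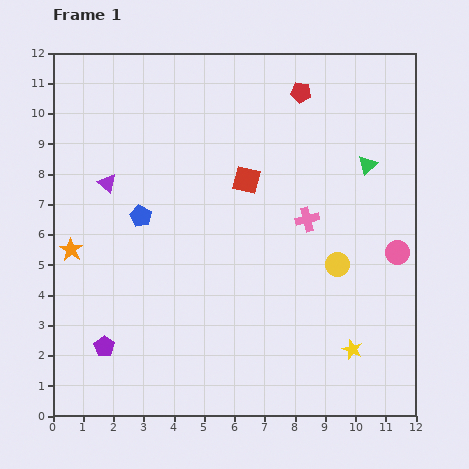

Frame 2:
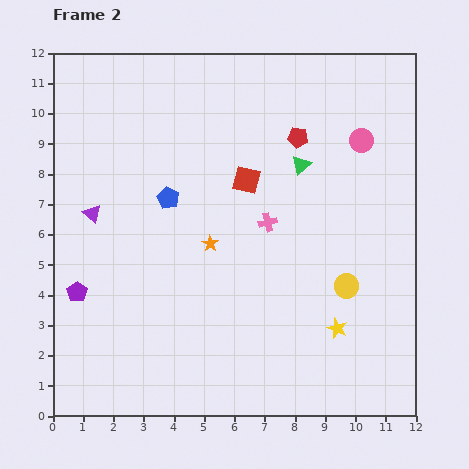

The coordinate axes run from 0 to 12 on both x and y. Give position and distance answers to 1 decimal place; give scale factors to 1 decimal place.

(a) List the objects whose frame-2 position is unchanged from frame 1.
the red square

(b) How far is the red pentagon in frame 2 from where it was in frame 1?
1.5

The red pentagon moved from (8.2, 10.7) to (8.1, 9.2), a distance of √(0.1² + 1.5²) ≈ 1.5.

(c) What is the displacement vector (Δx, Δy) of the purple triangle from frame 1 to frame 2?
(-0.5, -1.0)

The purple triangle was at (1.8, 7.7) in frame 1 and (1.3, 6.7) in frame 2.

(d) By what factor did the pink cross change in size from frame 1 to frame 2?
0.8×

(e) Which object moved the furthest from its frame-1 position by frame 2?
the orange star

(moved 4.6; next 3.9)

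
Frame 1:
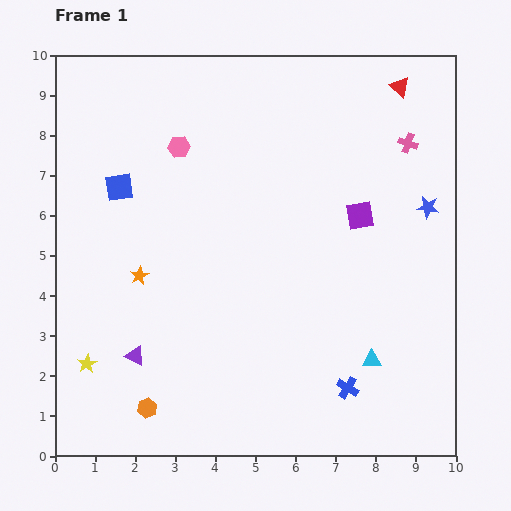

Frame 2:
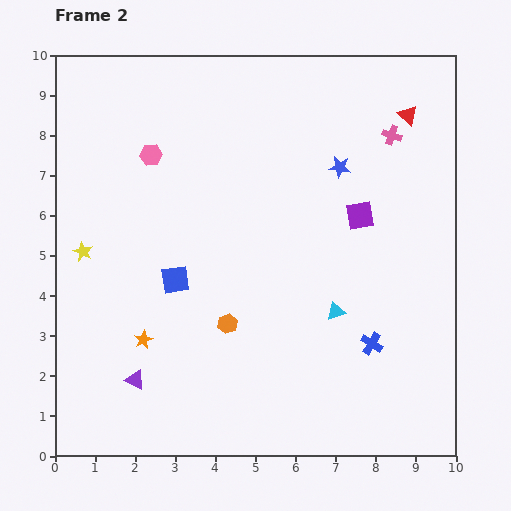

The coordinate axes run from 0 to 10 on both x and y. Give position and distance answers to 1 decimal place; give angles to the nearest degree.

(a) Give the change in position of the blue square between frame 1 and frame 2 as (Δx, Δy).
(1.4, -2.3)

The blue square was at (1.6, 6.7) in frame 1 and (3.0, 4.4) in frame 2.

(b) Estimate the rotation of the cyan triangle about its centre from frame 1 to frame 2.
18° counter-clockwise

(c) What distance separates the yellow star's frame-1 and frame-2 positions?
2.8

The yellow star moved from (0.8, 2.3) to (0.7, 5.1), a distance of √(0.1² + 2.8²) ≈ 2.8.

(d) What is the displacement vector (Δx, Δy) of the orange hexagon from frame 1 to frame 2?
(2.0, 2.1)

The orange hexagon was at (2.3, 1.2) in frame 1 and (4.3, 3.3) in frame 2.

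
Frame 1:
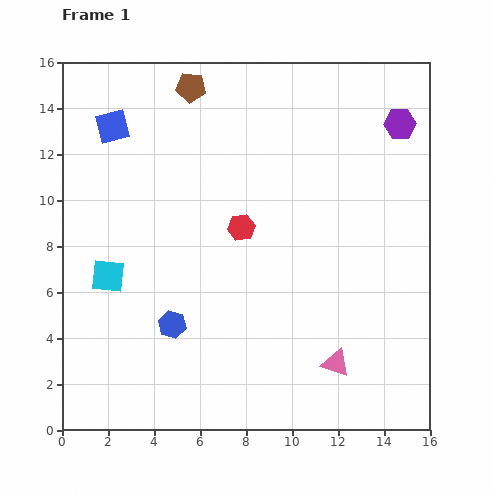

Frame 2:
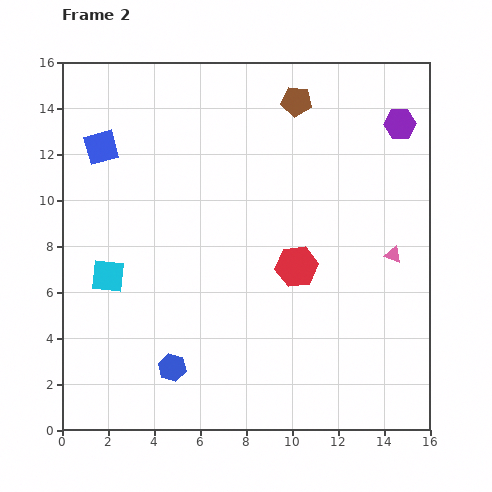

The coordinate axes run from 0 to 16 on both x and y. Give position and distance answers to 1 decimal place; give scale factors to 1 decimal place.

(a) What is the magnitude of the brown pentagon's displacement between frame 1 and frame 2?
4.6

The brown pentagon moved from (5.6, 14.9) to (10.2, 14.3), a distance of √(4.6² + 0.6²) ≈ 4.6.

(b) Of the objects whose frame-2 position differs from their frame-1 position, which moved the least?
the blue square

(moved 1.0)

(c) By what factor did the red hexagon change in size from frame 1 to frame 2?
1.5×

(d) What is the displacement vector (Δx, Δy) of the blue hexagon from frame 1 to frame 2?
(0.0, -1.9)

The blue hexagon was at (4.8, 4.6) in frame 1 and (4.8, 2.7) in frame 2.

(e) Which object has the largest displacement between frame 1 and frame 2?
the pink triangle

(moved 5.3; next 4.6)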